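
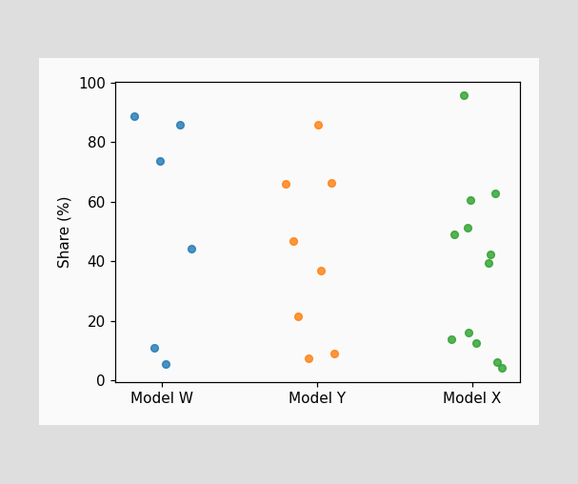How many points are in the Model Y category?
Counting the markers in the Model Y column gives 8.

8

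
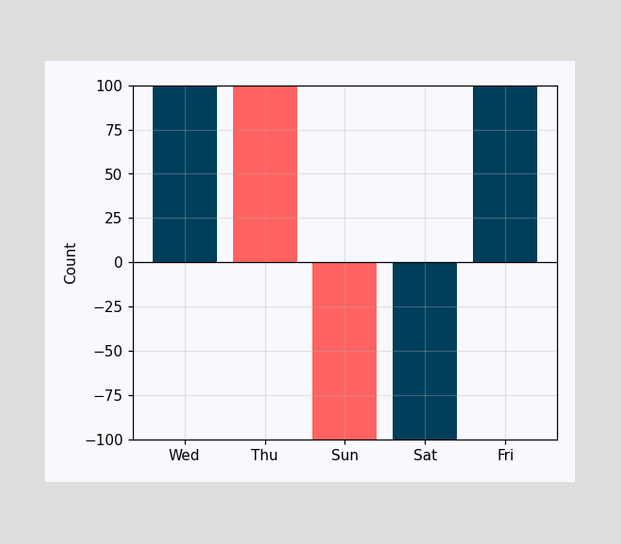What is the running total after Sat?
0

After Sat the running total reaches 0.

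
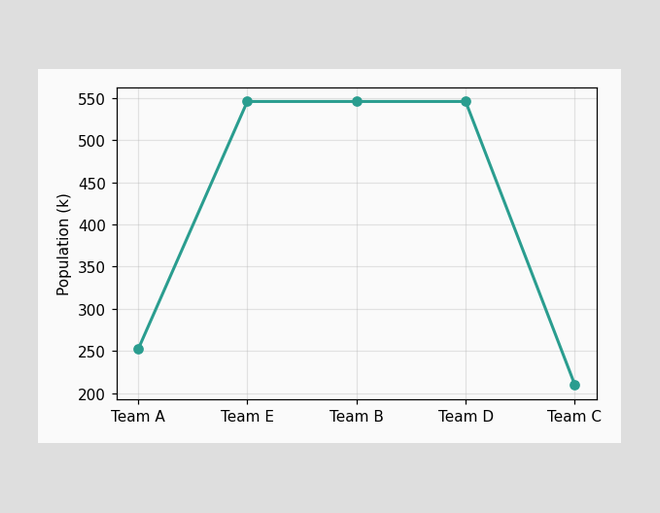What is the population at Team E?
At Team E, the line is at 546k.

546k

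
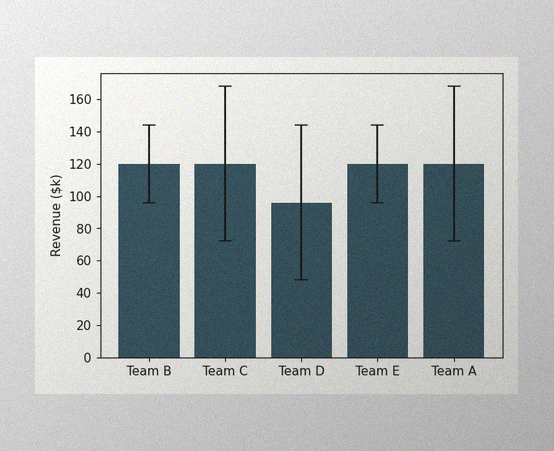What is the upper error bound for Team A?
The image has some photo noise and uneven lighting. The Team A bar's upper whisker reaches $168k.

$168k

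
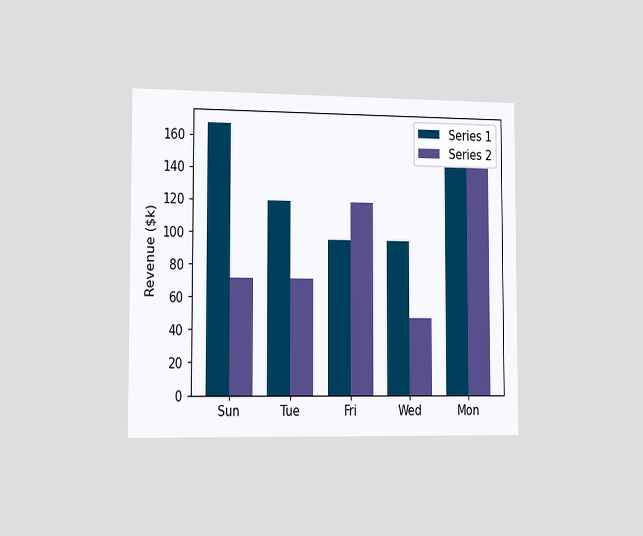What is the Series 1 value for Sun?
$168k

The chart is viewed slightly from the left. The Series 1 bar at Sun reaches $168k on the y-axis.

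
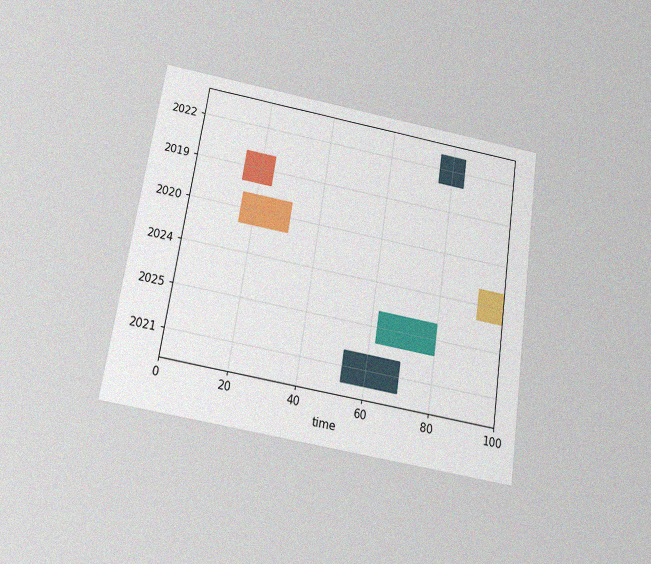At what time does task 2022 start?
76

The chart is tilted about 9° clockwise and viewed slightly from below, with some photo noise. The 2022 bar begins at t=76.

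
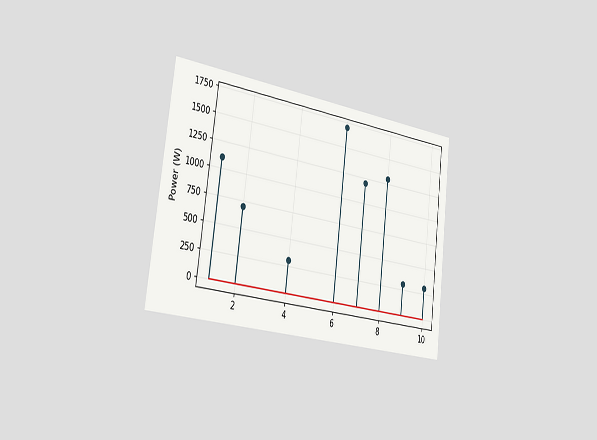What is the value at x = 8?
The chart is tilted about 7° clockwise and viewed slightly from the left. The stem at x=8 reaches 1300W.

1300W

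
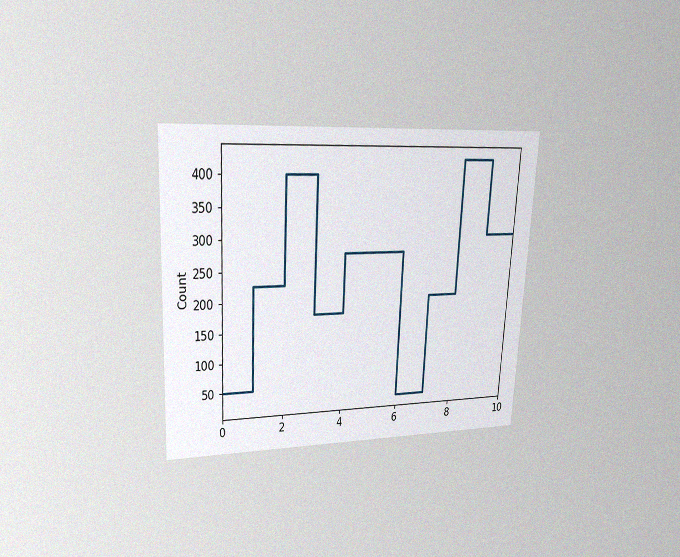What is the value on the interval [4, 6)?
275

The chart is tilted about 3° clockwise and viewed at a slight angle, with some photo noise. On [4, 6) the step sits at 275.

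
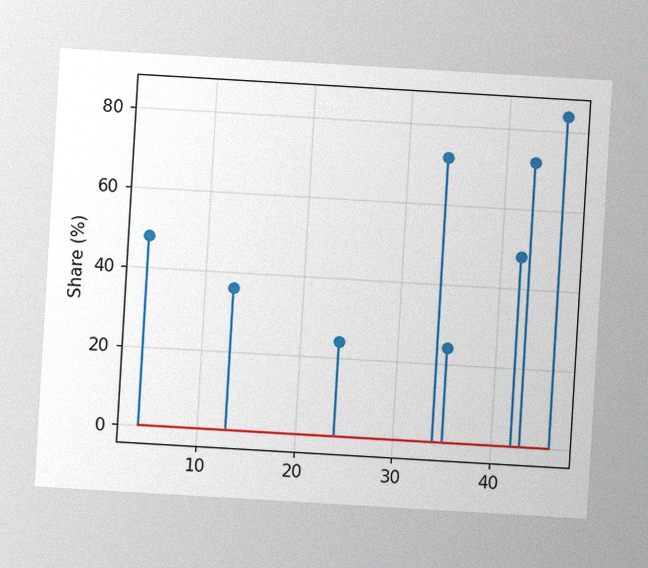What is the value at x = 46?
84%

The chart is tilted about 3° clockwise, with some photo noise. The stem at x=46 reaches 84%.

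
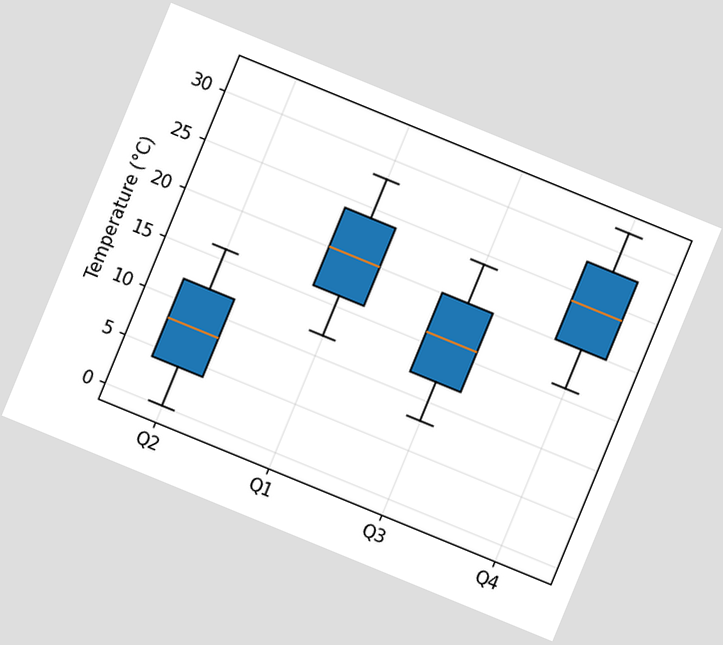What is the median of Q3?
The chart is tilted about 22° clockwise. The median line in the Q3 box sits at 16°C.

16°C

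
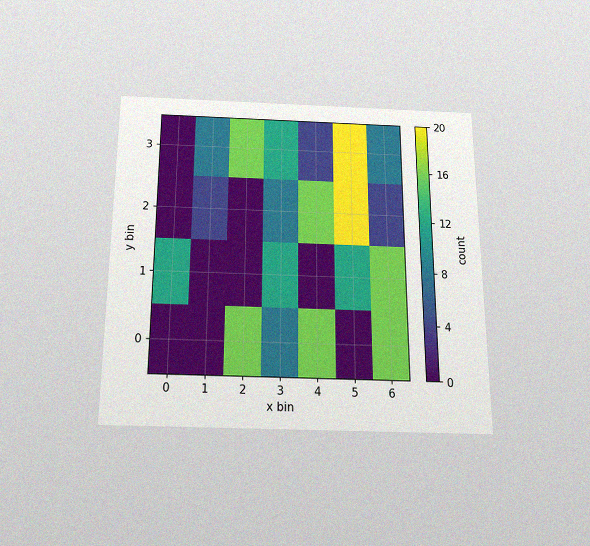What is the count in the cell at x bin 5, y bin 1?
The chart is viewed slightly from below, with some photo noise. Matching the cell (5, 1) against the colorbar gives 12.

12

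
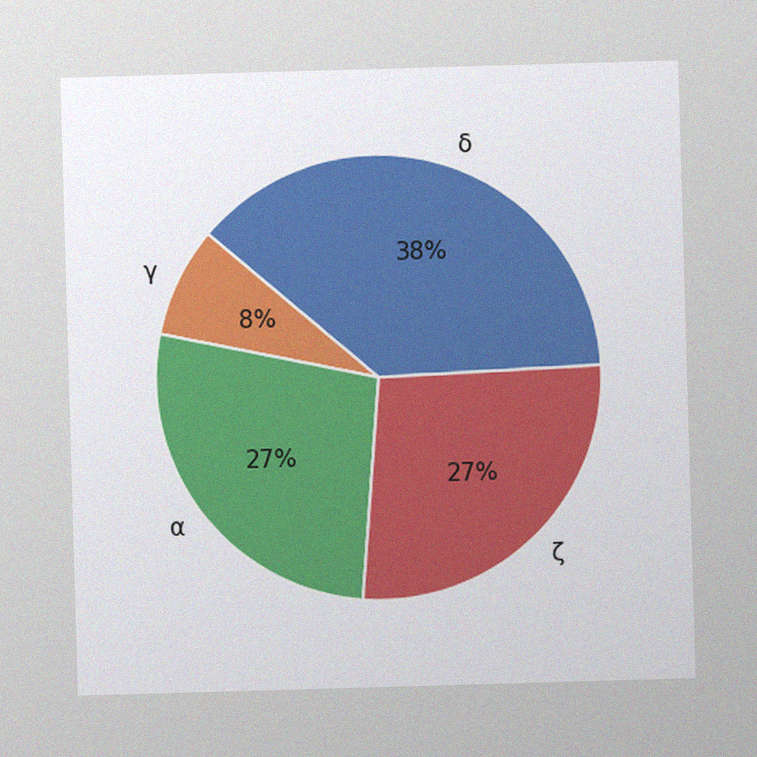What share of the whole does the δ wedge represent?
The image has some photo noise and uneven lighting. The δ slice takes up 38% of the pie.

38%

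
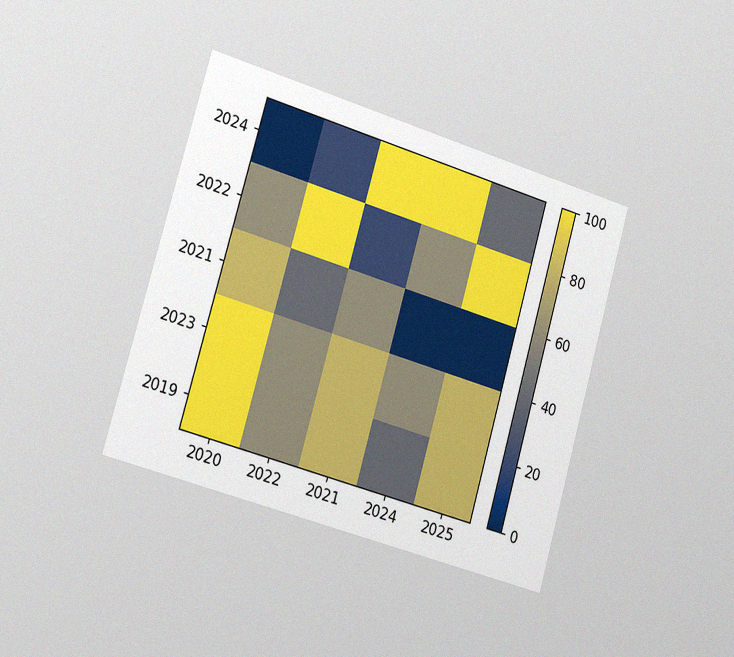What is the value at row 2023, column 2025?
The chart is tilted about 16° clockwise and viewed slightly from the left, with some photo noise. Matching cell (2023, 2025) against the colorbar gives 80.

80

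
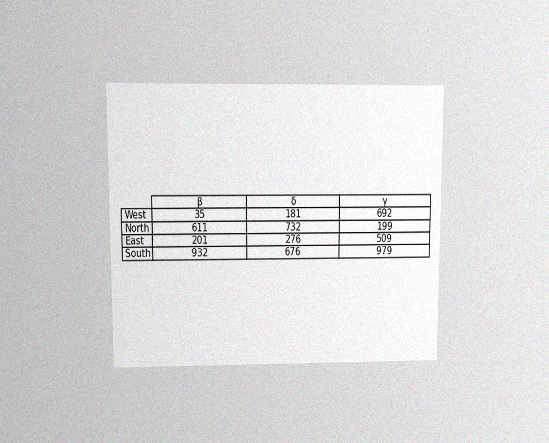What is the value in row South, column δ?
The chart is viewed at a slight angle, with some photo noise. The (South, δ) cell reads 676.

676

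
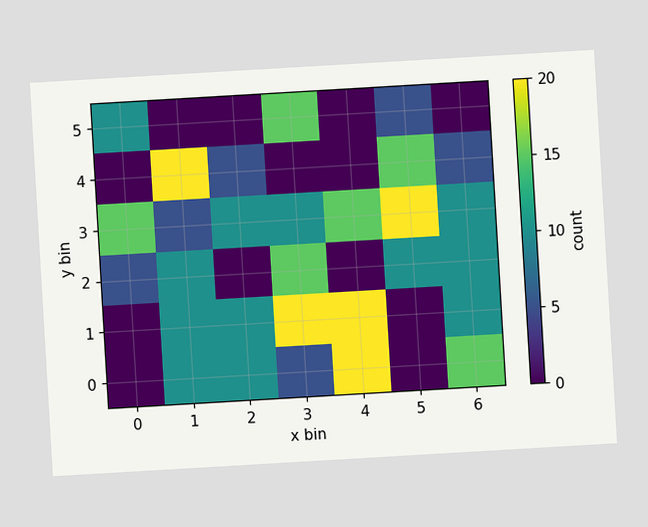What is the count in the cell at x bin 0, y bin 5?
The chart is tilted about 3° counter-clockwise. Matching the cell (0, 5) against the colorbar gives 10.

10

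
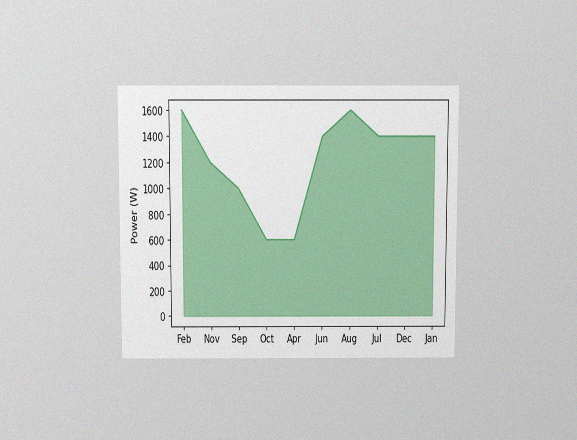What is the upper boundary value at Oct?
600W

The chart is viewed slightly from above, with some photo noise. At Oct the upper boundary is at 600W.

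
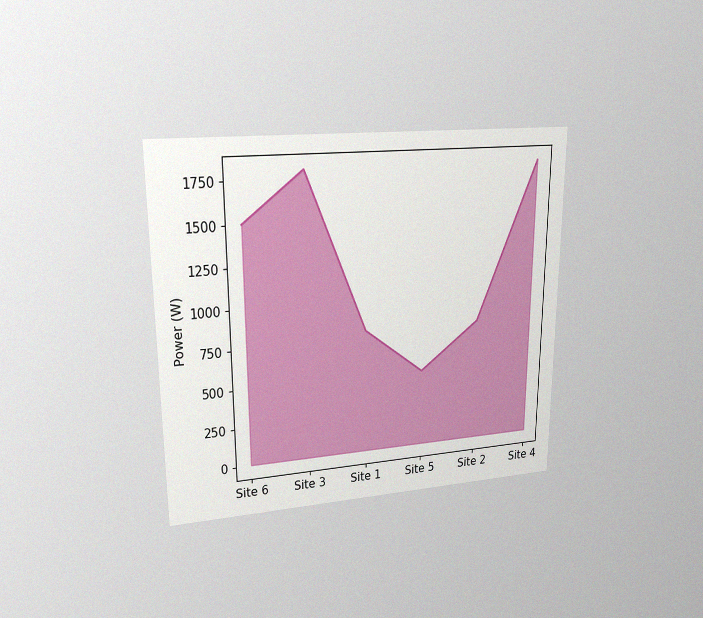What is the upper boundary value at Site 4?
1800W

The chart is viewed at a slight angle, with some photo noise. At Site 4 the upper boundary is at 1800W.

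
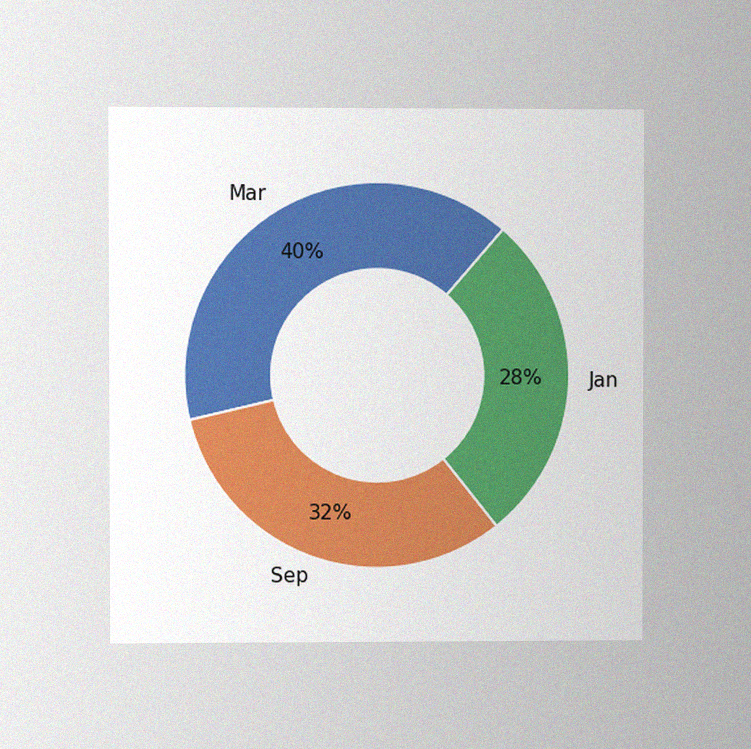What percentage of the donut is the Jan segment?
28%

The chart is viewed at a slight angle, with some photo noise. The Jan segment takes up 28% of the ring.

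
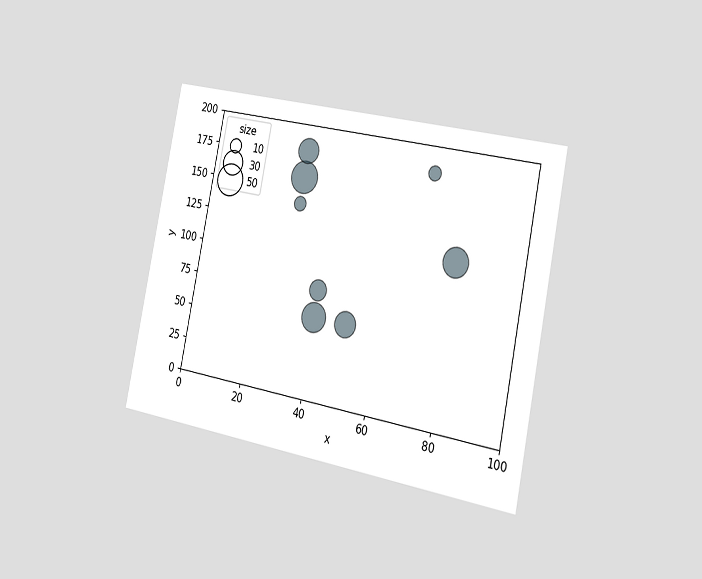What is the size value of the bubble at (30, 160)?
50

The chart is tilted about 11° clockwise and viewed slightly from the right. Matching the bubble at (30, 160) against the size legend gives 50.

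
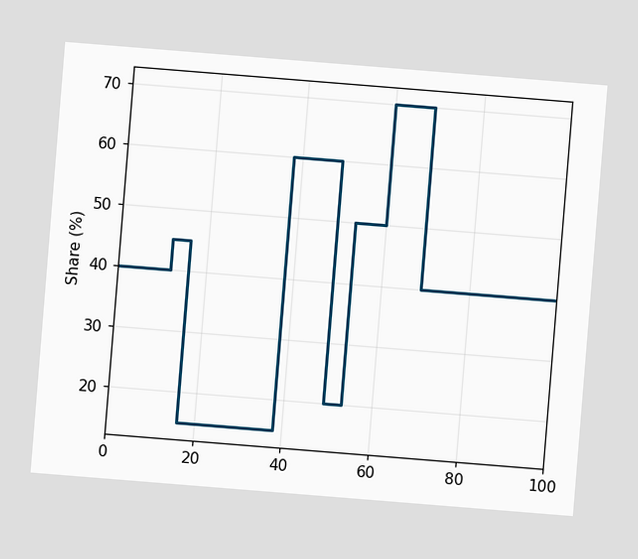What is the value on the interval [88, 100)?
40%

The chart is tilted about 5° clockwise. On [88, 100) the step sits at 40%.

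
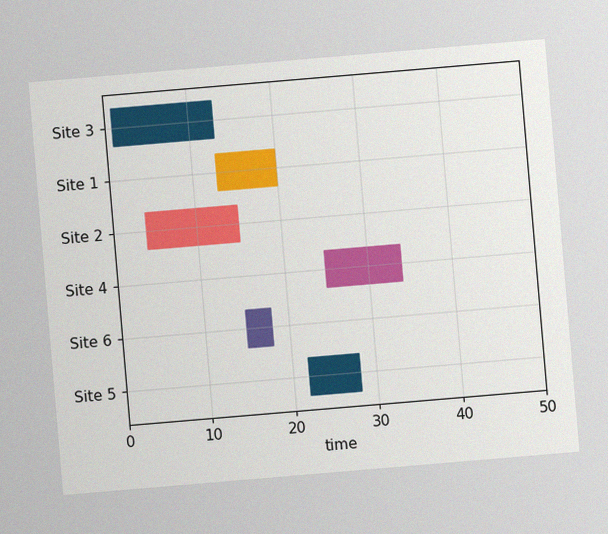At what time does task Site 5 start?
22

The chart is tilted about 5° counter-clockwise, with some photo noise. The Site 5 bar begins at t=22.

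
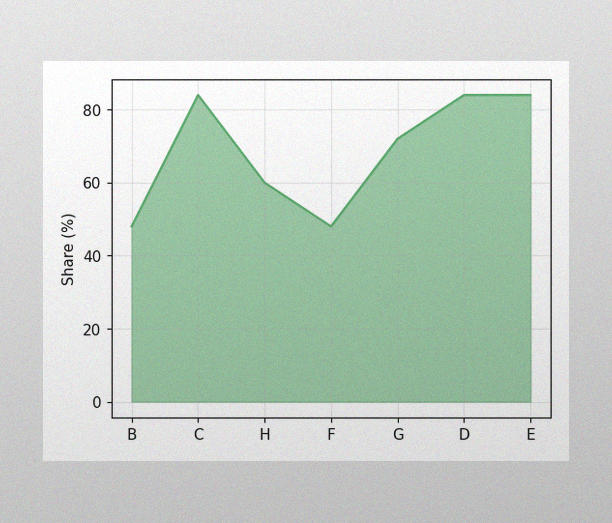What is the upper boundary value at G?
72%

The image has some photo noise and uneven lighting. At G the upper boundary is at 72%.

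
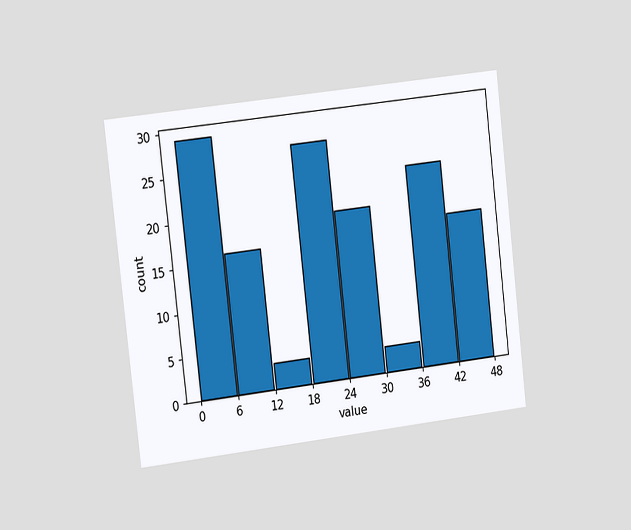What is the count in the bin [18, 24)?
27

The chart is tilted about 7° counter-clockwise and viewed slightly from the left. The [18, 24) bin has height 27.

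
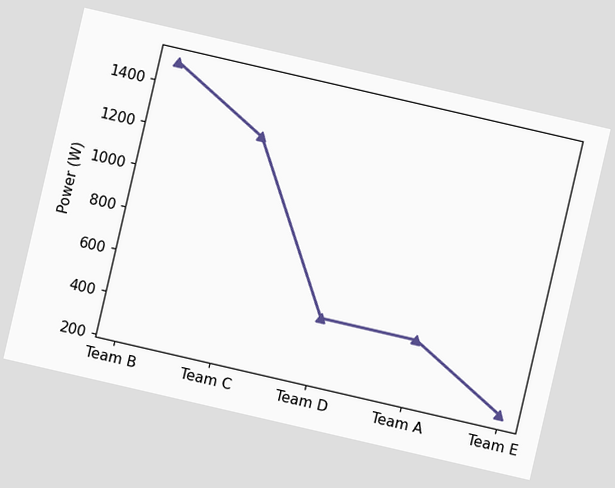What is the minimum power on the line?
The chart is tilted about 13° clockwise. The lowest point is at Team E, and reading across to the y-axis gives 250W.

250W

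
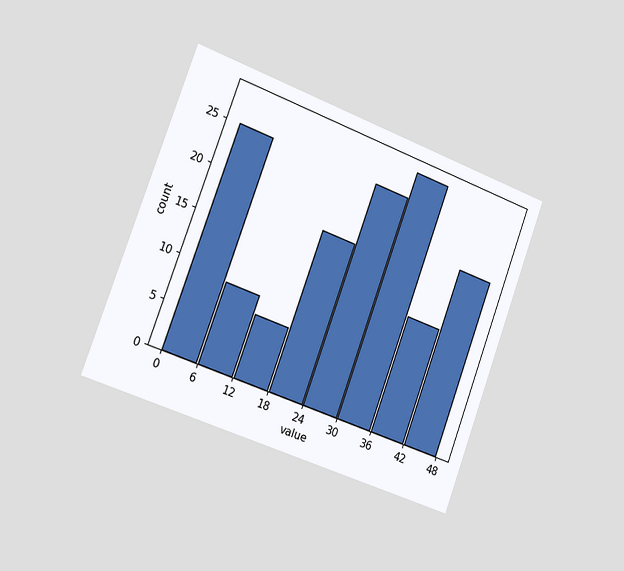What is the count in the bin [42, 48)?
20

The chart is tilted about 20° clockwise and viewed slightly from the left. The [42, 48) bin has height 20.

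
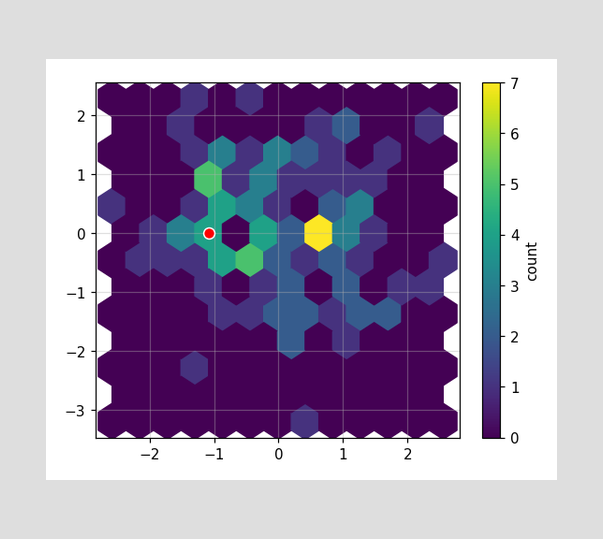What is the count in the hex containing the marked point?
4

The marked hex reads 4 on the colorbar.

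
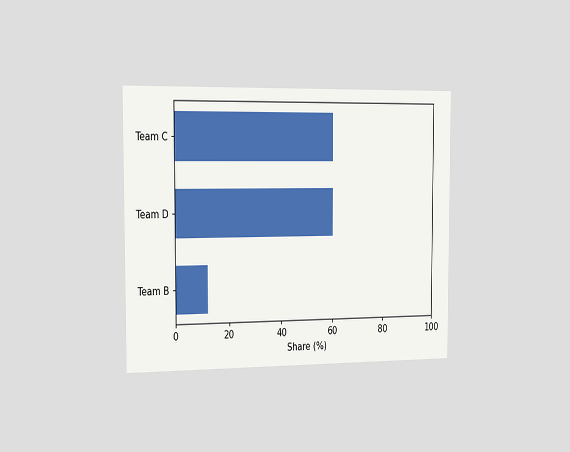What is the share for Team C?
60%

The chart is viewed slightly from the left. Reading along the chart's x-axis, the Team C bar reaches 60%.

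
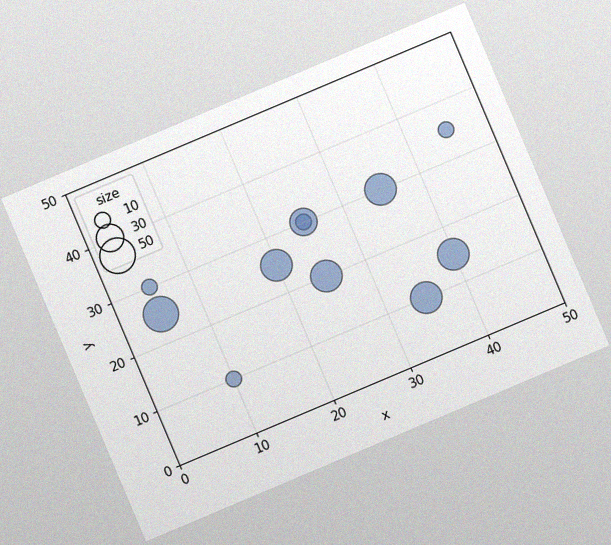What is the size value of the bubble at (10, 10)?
The chart is tilted about 23° counter-clockwise, with some photo noise. Matching the bubble at (10, 10) against the size legend gives 10.

10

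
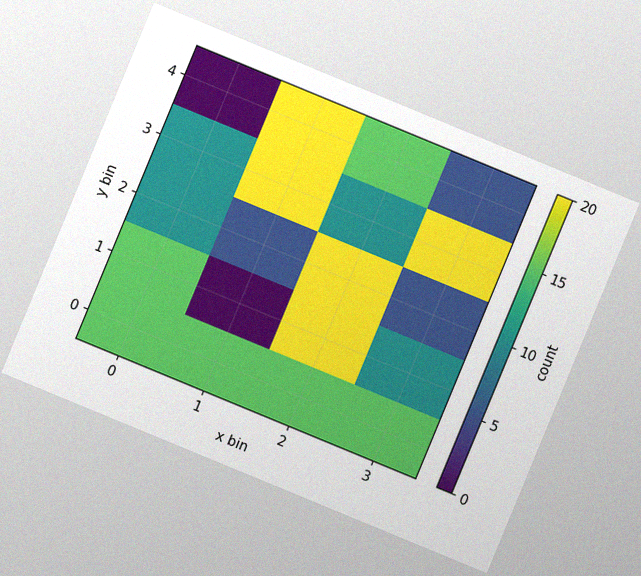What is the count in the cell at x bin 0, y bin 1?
The chart is tilted about 22° clockwise, with some photo noise. Matching the cell (0, 1) against the colorbar gives 15.

15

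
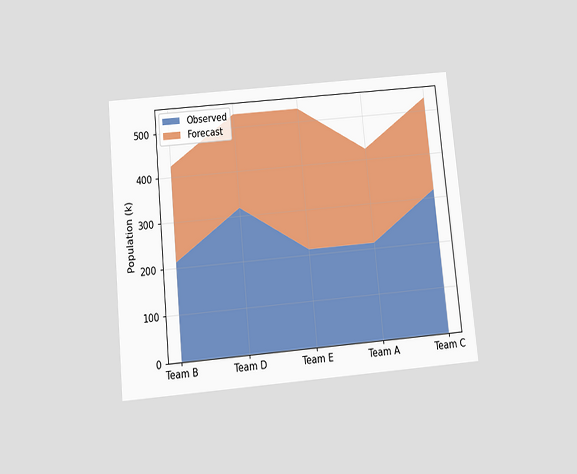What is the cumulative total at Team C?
The chart is tilted about 5° counter-clockwise and viewed slightly from below. The stacked total at Team C reaches 530k.

530k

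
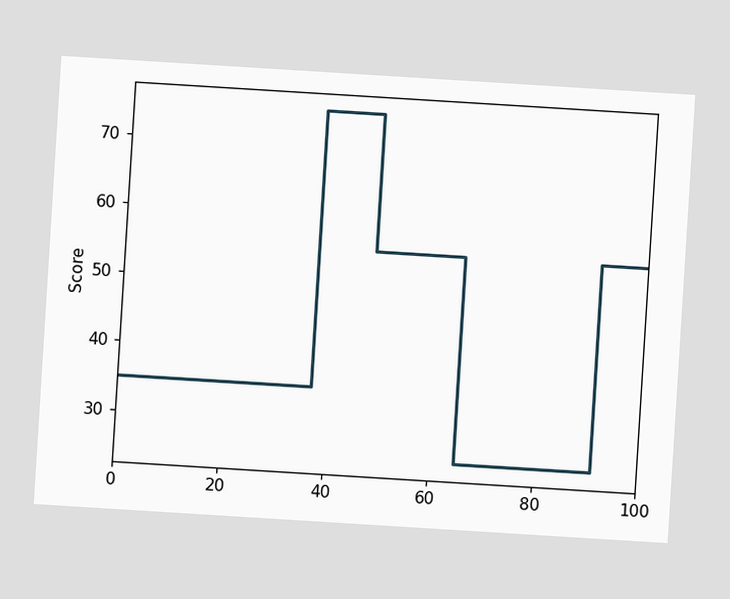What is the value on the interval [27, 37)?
The chart is tilted about 4° clockwise. On [27, 37) the step sits at 35.

35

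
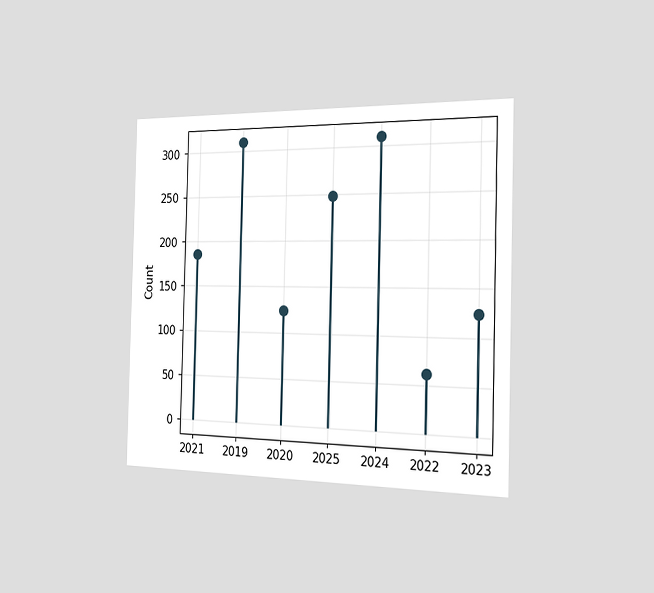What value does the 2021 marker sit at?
186

The chart is viewed slightly from the right. The 2021 marker sits at 186.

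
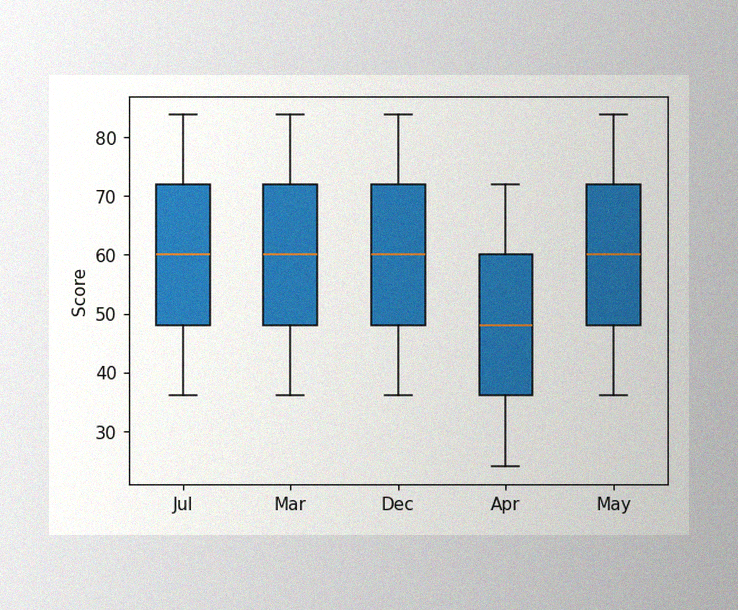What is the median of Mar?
The image has some photo noise and uneven lighting. The median line in the Mar box sits at 60.

60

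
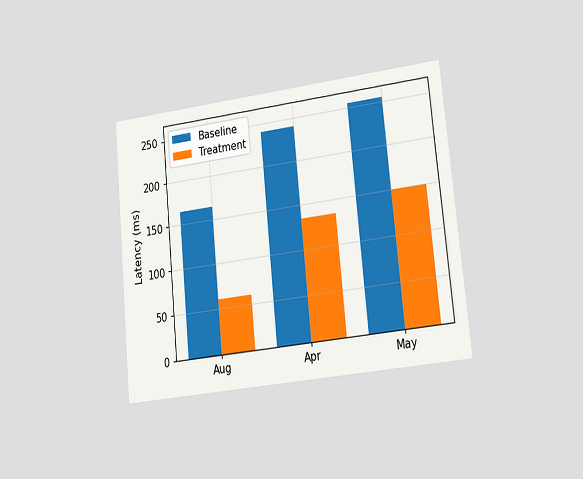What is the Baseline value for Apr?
The chart is tilted about 6° counter-clockwise and viewed slightly from the right. The Baseline bar at Apr reaches 240ms on the y-axis.

240ms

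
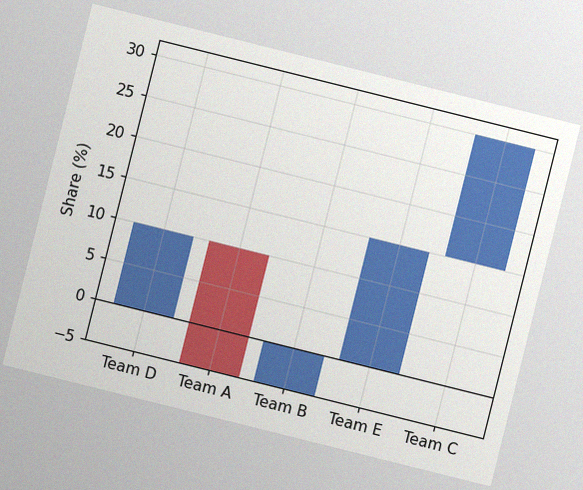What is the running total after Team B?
0%

The chart is tilted about 14° clockwise, with some photo noise. After Team B the running total reaches 0%.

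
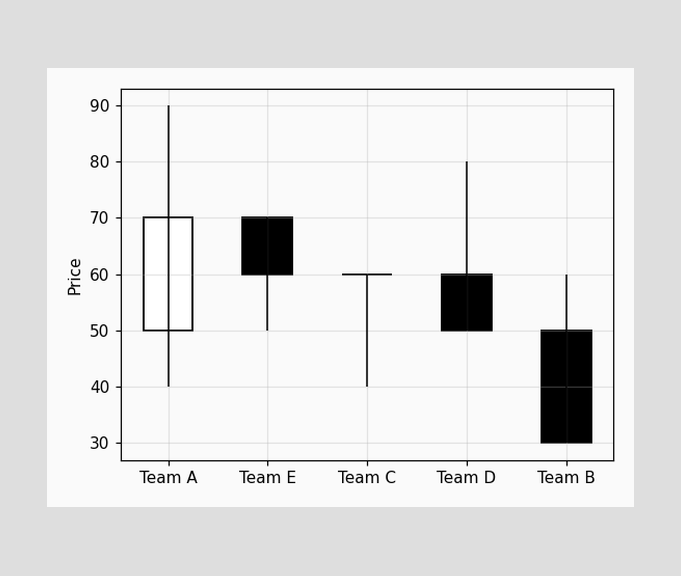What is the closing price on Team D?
The Team D candle closes at 50.

50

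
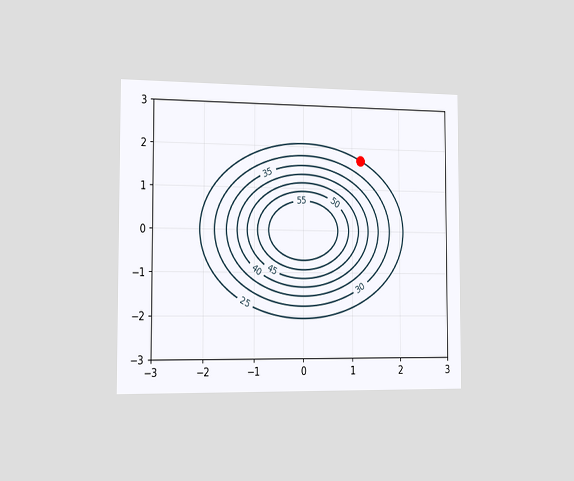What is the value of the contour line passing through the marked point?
The chart is viewed slightly from the left. The marked point sits on the contour labelled 25.

25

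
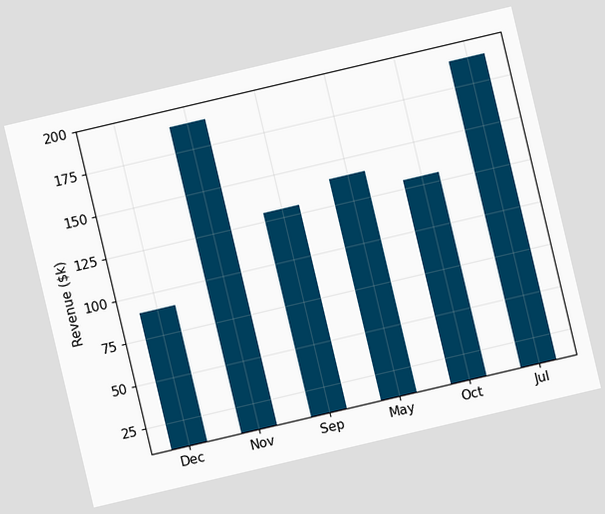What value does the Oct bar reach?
$130k

The chart is tilted about 13° counter-clockwise. Reading along the chart's y-axis, the Oct bar reaches $130k.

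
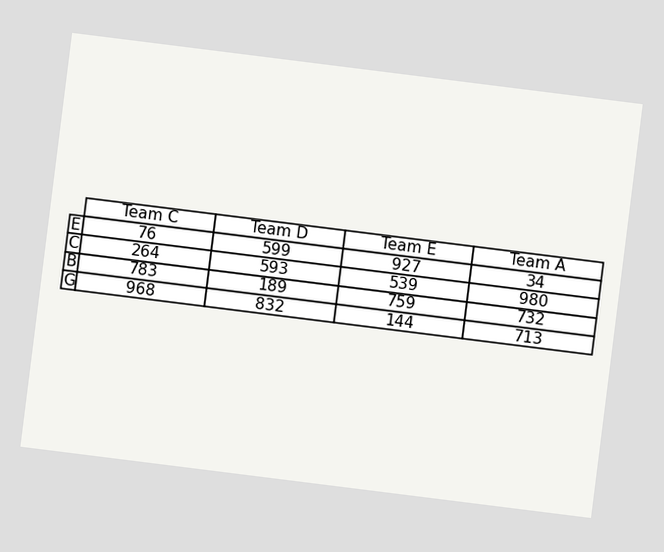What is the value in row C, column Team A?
980

The chart is tilted about 7° clockwise. The (C, Team A) cell reads 980.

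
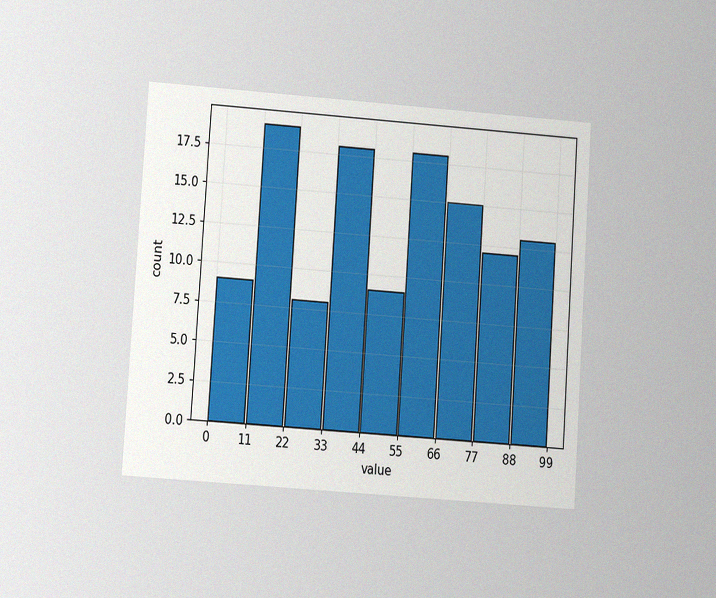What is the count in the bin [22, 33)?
8

The chart is tilted about 4° clockwise and viewed at a slight angle, with some photo noise. The [22, 33) bin has height 8.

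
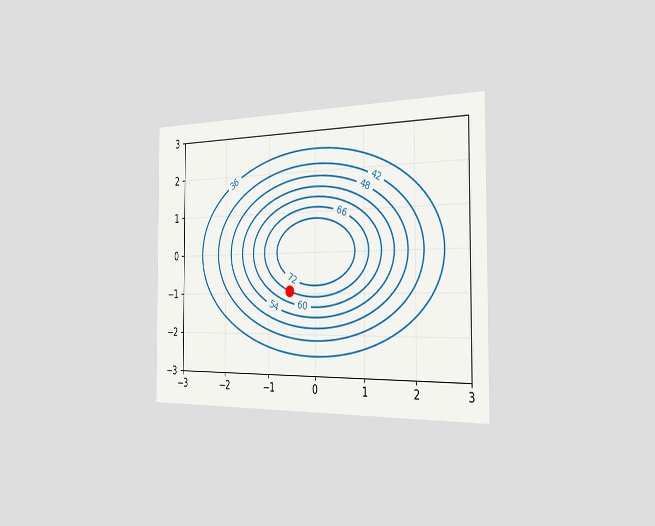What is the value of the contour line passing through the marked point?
The chart is viewed slightly from the right. The marked point sits on the contour labelled 66.

66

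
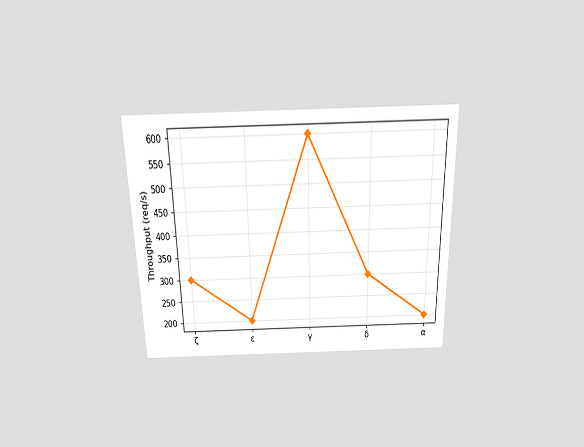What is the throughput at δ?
The chart is viewed slightly from above. At δ, the line is at 300req/s.

300req/s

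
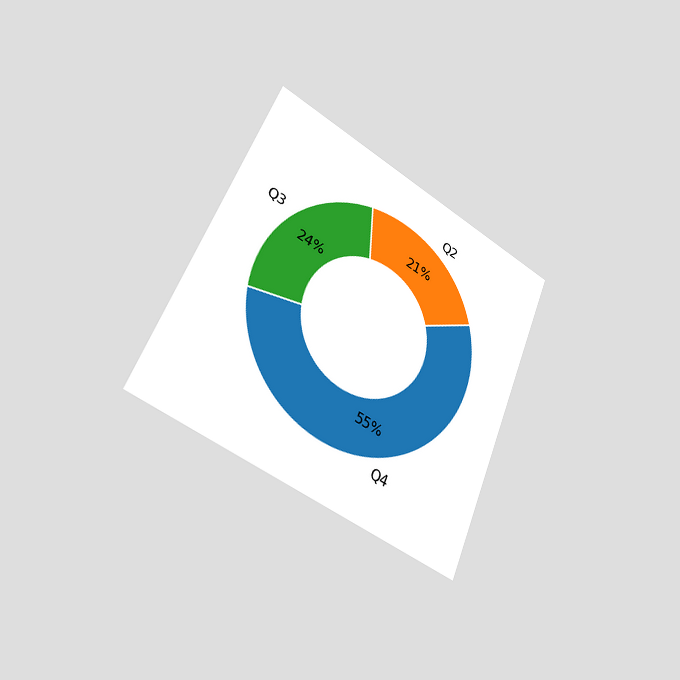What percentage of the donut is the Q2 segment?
21%

The chart is tilted about 23° clockwise and viewed slightly from the left. The Q2 segment takes up 21% of the ring.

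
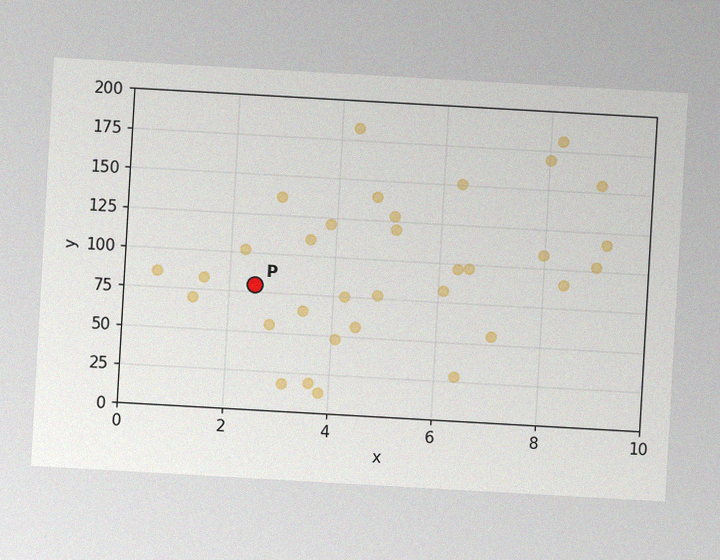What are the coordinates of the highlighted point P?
The chart is tilted about 3° clockwise, with some photo noise. Following the gridlines from P to each axis, P sits at (2.5, 80).

(2.5, 80)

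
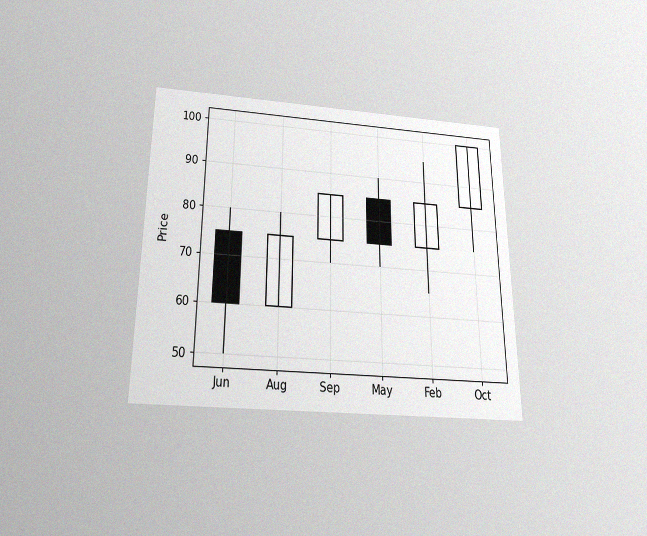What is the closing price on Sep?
85

The chart is viewed slightly from below, with some photo noise. The Sep candle closes at 85.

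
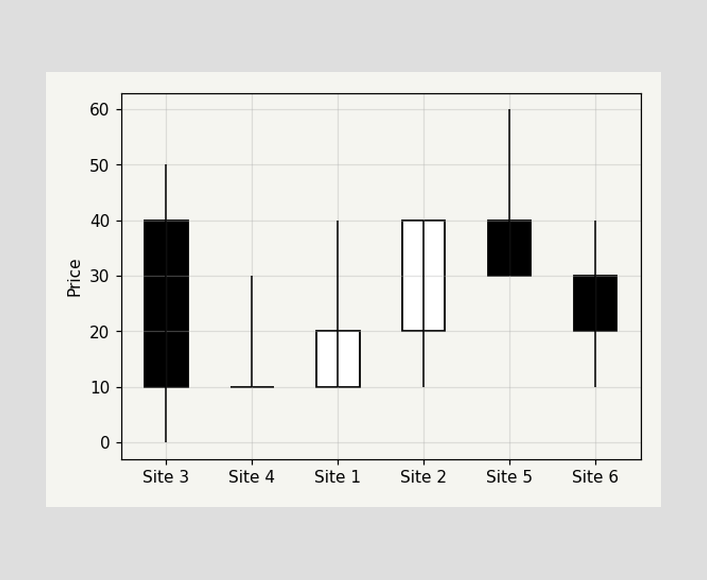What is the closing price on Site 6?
The Site 6 candle closes at 20.

20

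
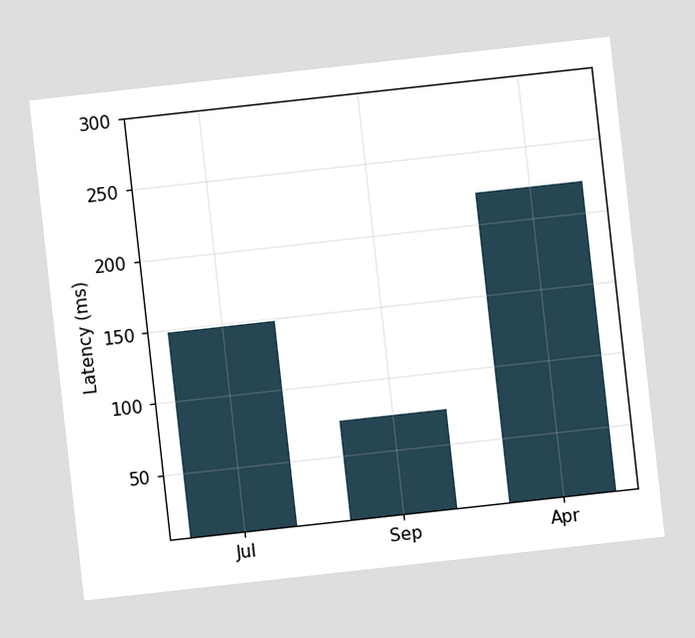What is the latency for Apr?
The chart is tilted about 6° counter-clockwise. Reading along the chart's y-axis, the Apr bar reaches 222ms.

222ms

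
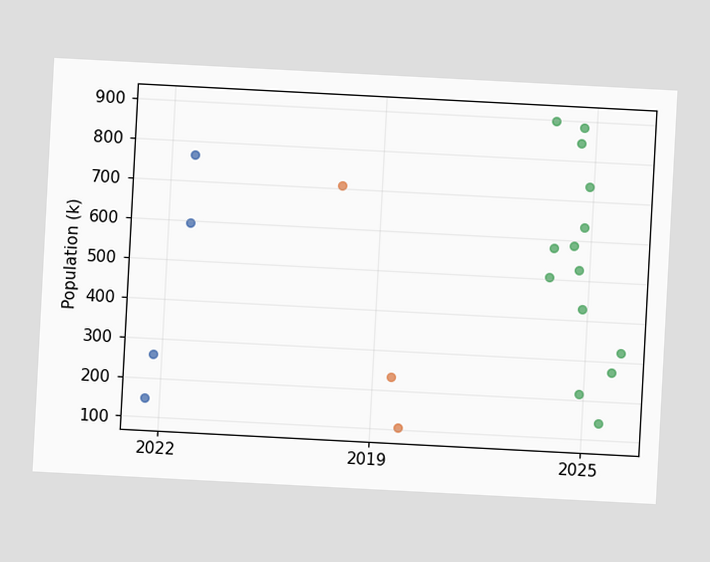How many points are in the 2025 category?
The chart is tilted about 3° clockwise. Counting the markers in the 2025 column gives 14.

14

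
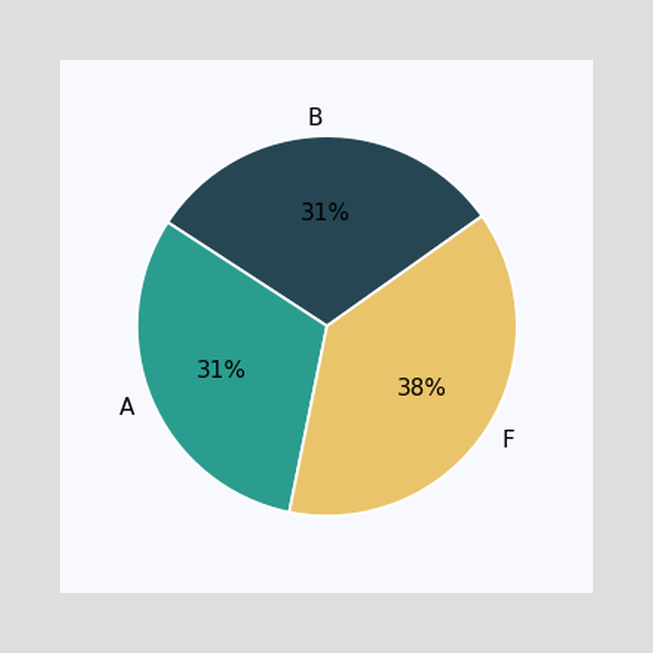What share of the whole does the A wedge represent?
The A slice takes up 31% of the pie.

31%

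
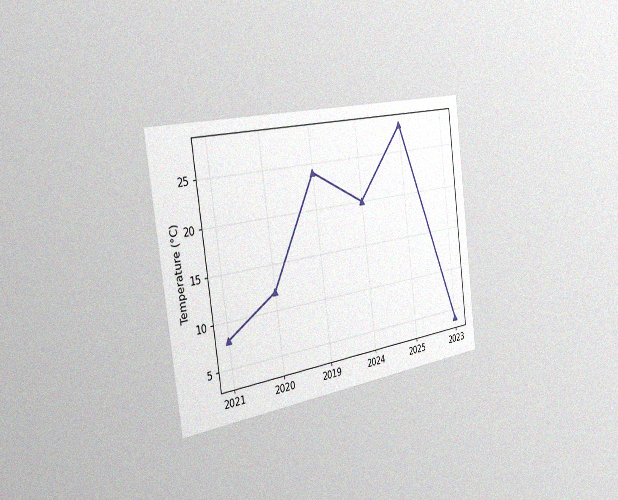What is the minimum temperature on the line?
The chart is tilted about 8° counter-clockwise and viewed slightly from the left, with some photo noise. The lowest point is at 2023, and reading across to the y-axis gives 4°C.

4°C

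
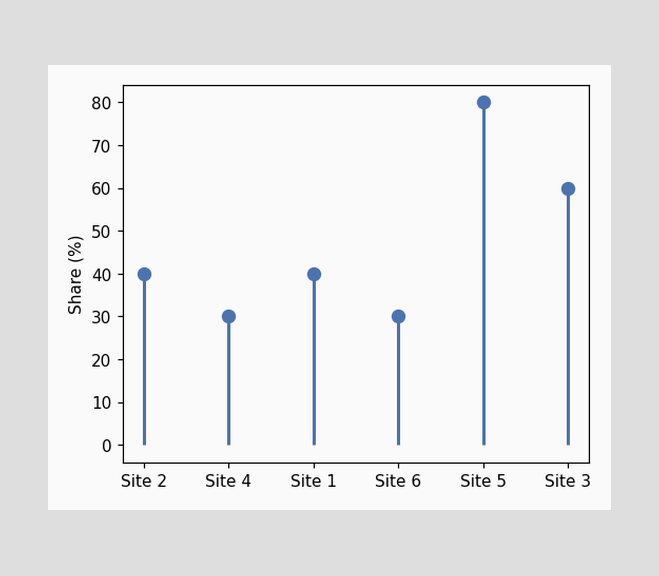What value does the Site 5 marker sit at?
80%

The Site 5 marker sits at 80%.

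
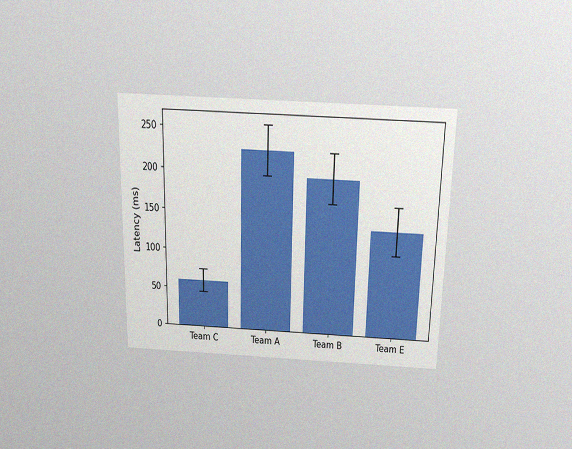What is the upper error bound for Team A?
255ms

The chart is viewed slightly from above, with some photo noise. The Team A bar's upper whisker reaches 255ms.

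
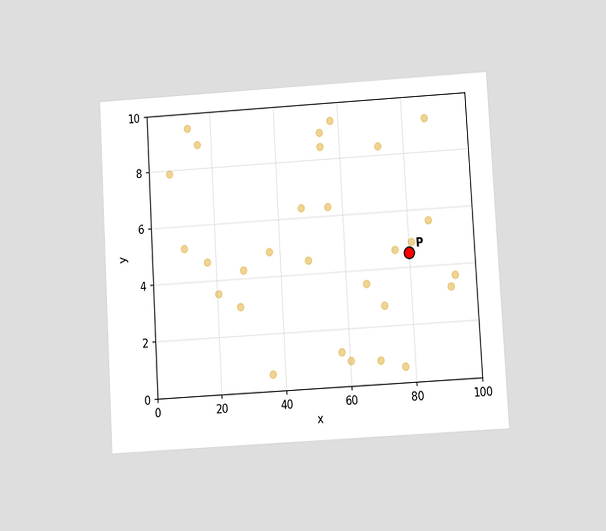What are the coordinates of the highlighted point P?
The chart is tilted about 3° counter-clockwise and viewed slightly from below. Following the gridlines from P to each axis, P sits at (80, 4.5).

(80, 4.5)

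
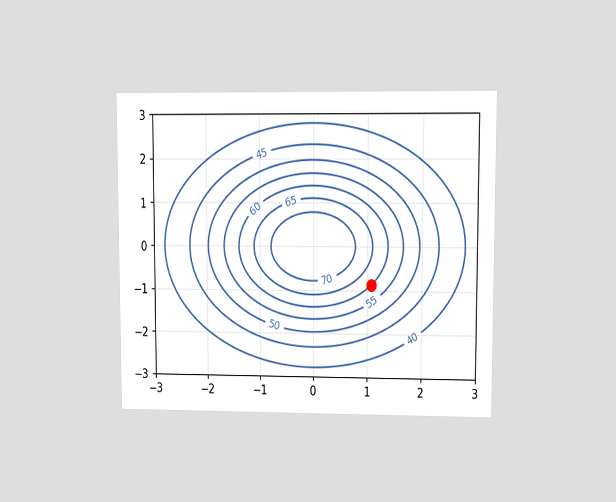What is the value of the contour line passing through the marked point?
60

The chart is viewed at a slight angle. The marked point sits on the contour labelled 60.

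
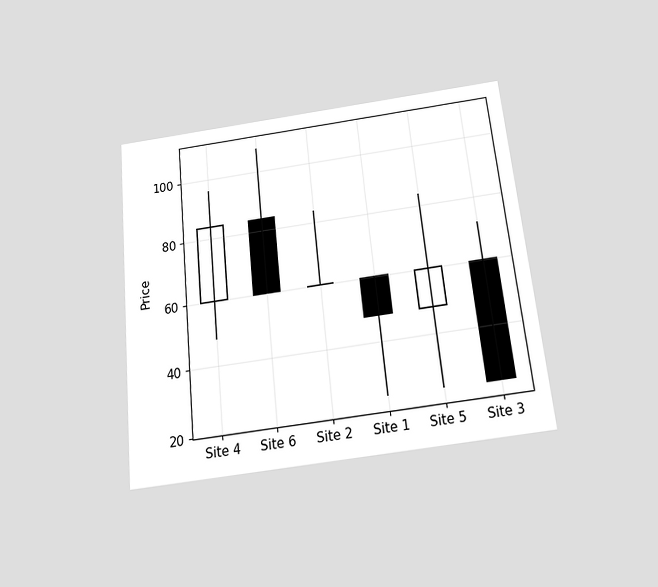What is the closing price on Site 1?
The chart is tilted about 6° counter-clockwise and viewed slightly from below. The Site 1 candle closes at 48.

48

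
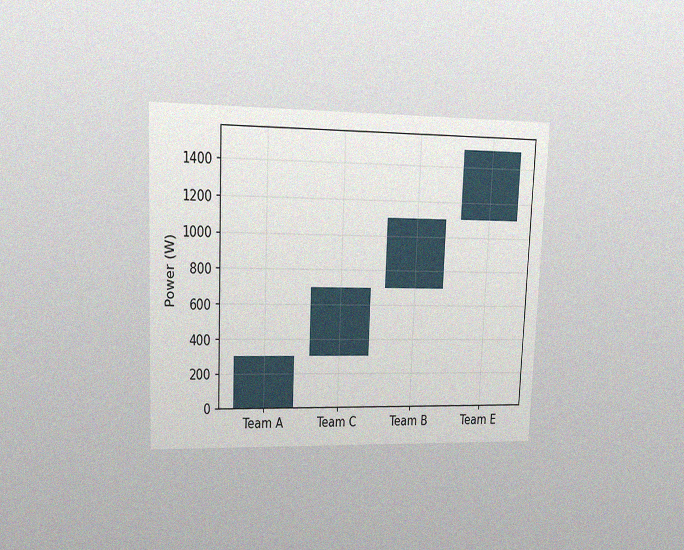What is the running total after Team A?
The chart is tilted about 2° clockwise and viewed at a slight angle, with some photo noise. After Team A the running total reaches 300W.

300W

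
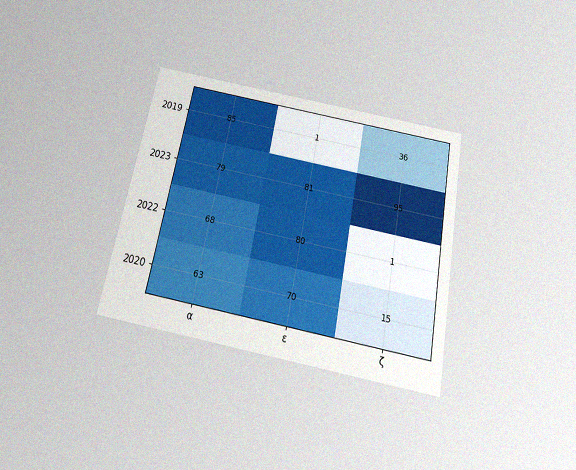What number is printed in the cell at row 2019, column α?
85

The chart is tilted about 11° clockwise and viewed slightly from below, with some photo noise. The (2019, α) cell reads 85.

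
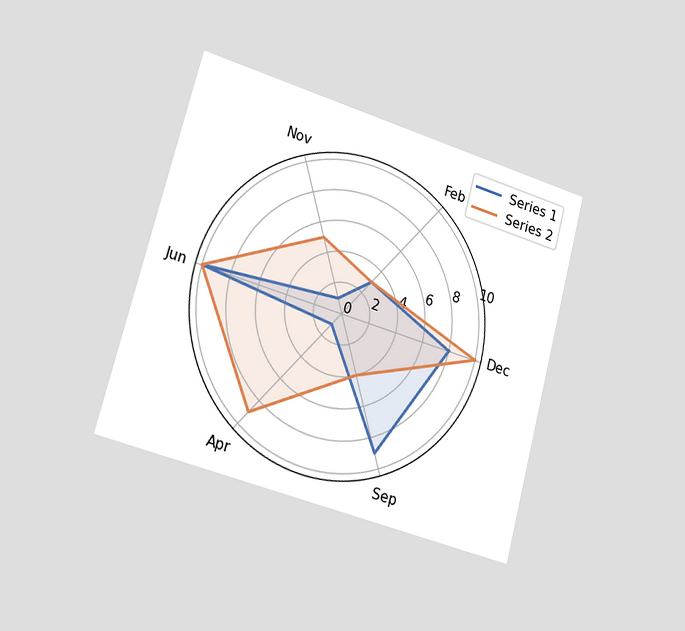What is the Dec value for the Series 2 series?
10

The chart is tilted about 15° clockwise and viewed slightly from the left. On the Dec axis, Series 2 reaches 10.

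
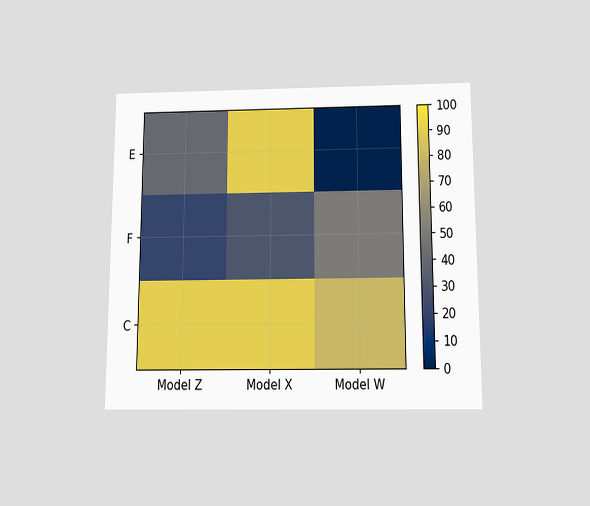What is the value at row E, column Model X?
90

The chart is viewed slightly from below. Matching cell (E, Model X) against the colorbar gives 90.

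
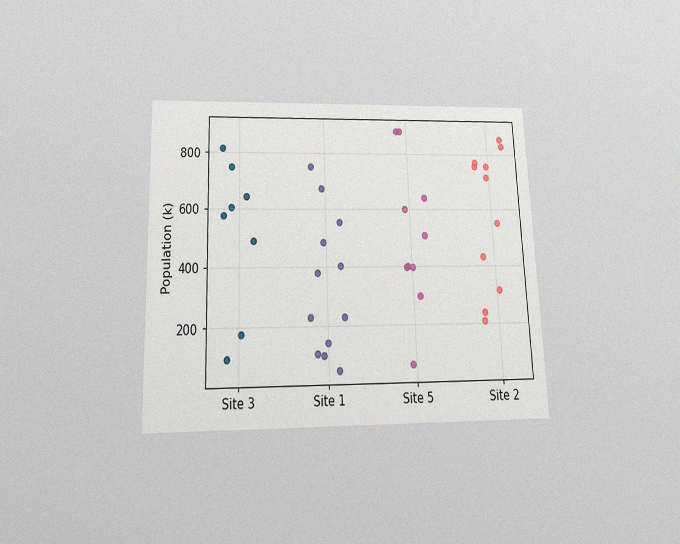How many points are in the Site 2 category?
The chart is tilted about 2° counter-clockwise and viewed slightly from below, with some photo noise. Counting the markers in the Site 2 column gives 11.

11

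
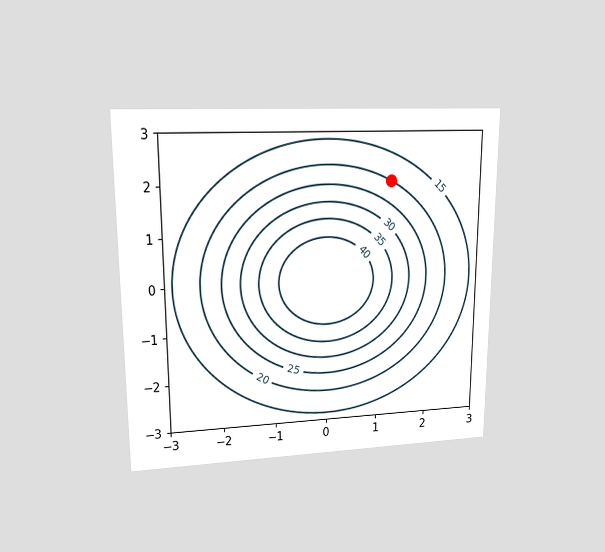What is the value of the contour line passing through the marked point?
20

The chart is viewed at a slight angle. The marked point sits on the contour labelled 20.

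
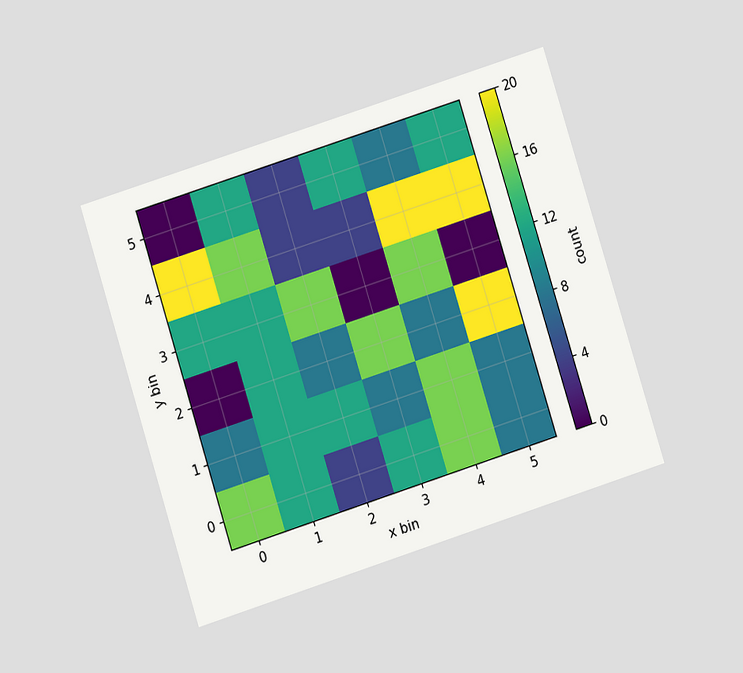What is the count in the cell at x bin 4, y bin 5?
The chart is tilted about 18° counter-clockwise and viewed at a slight angle. Matching the cell (4, 5) against the colorbar gives 8.

8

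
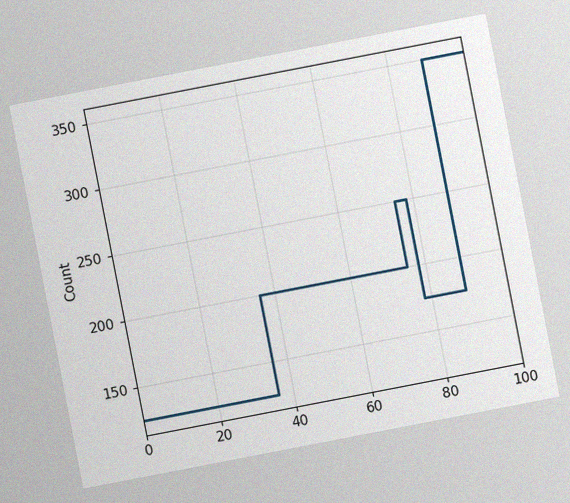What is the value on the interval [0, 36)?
The chart is tilted about 11° counter-clockwise, with some photo noise. On [0, 36) the step sits at 125.

125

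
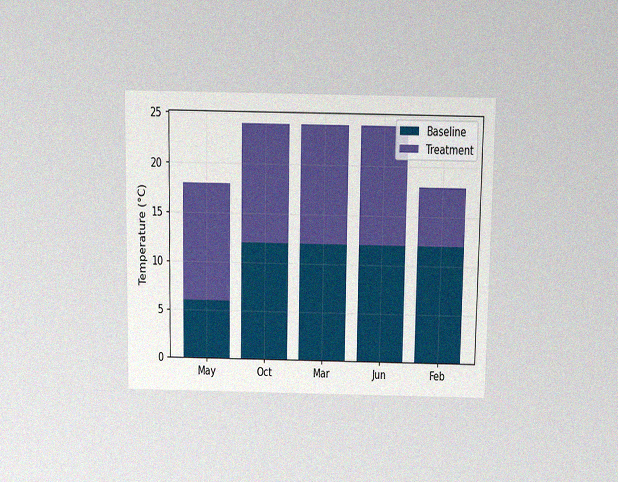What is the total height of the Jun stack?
The chart is viewed slightly from above, with some photo noise. The Jun stack's top reaches 24°C on the y-axis.

24°C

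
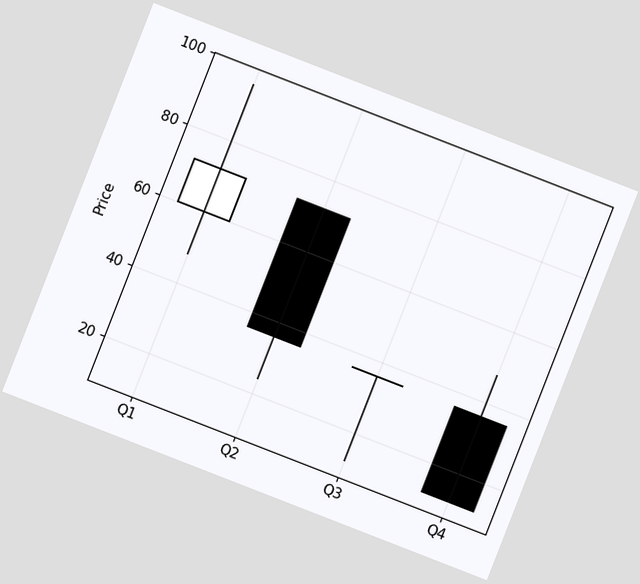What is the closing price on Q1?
The chart is tilted about 21° clockwise. The Q1 candle closes at 72.

72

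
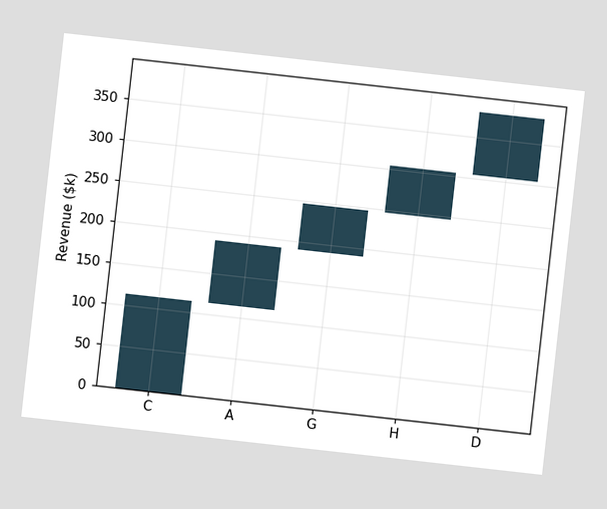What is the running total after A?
The chart is tilted about 6° clockwise. After A the running total reaches $190k.

$190k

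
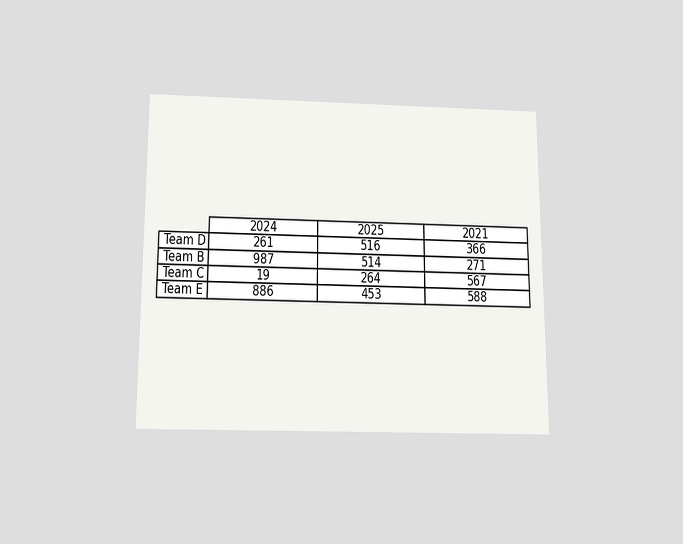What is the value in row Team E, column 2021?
The chart is viewed slightly from below. The (Team E, 2021) cell reads 588.

588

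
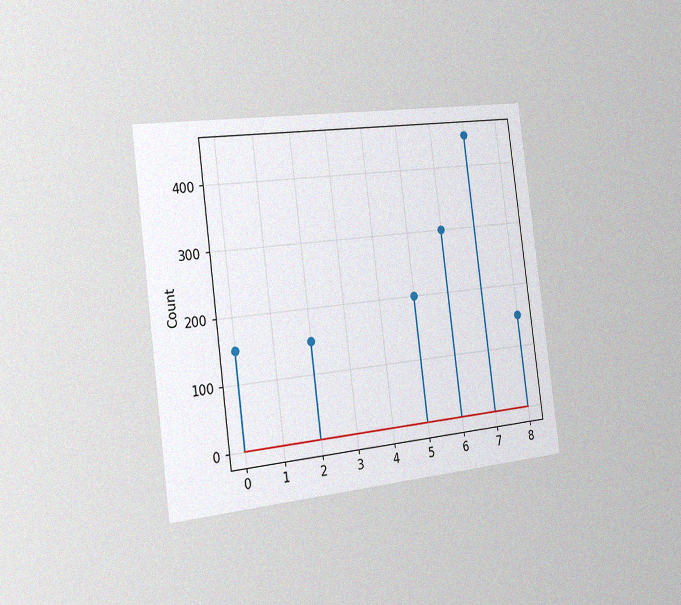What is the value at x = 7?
The chart is tilted about 7° counter-clockwise and viewed slightly from the left, with some photo noise. The stem at x=7 reaches 450.

450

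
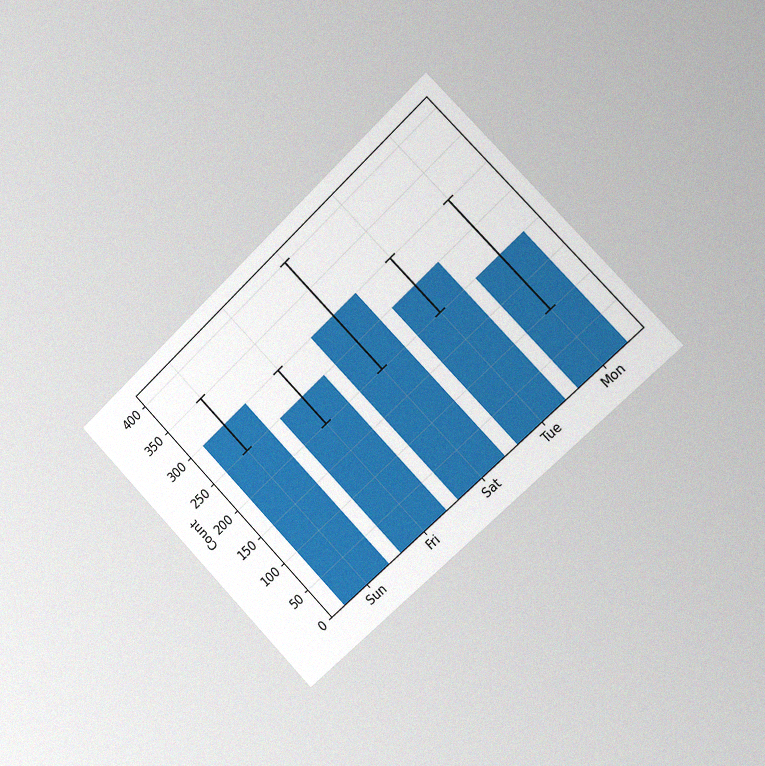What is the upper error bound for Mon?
The chart is tilted about 44° counter-clockwise and viewed slightly from the right, with some photo noise. The Mon bar's upper whisker reaches 300.

300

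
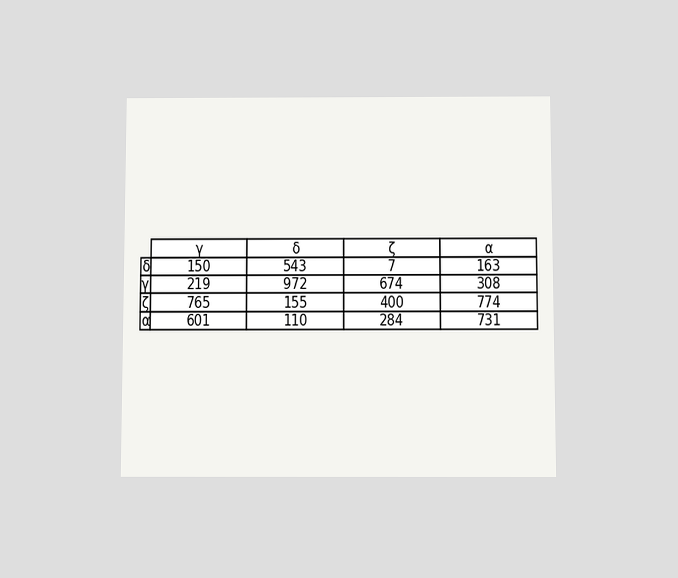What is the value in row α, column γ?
The chart is viewed slightly from below. The (α, γ) cell reads 601.

601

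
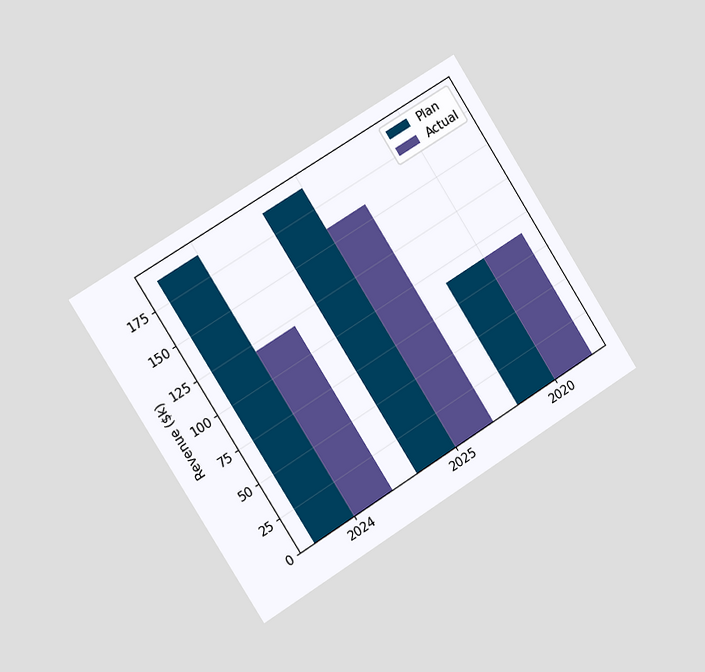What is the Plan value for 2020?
The chart is tilted about 32° counter-clockwise and viewed slightly from the left. The Plan bar at 2020 reaches $90k on the y-axis.

$90k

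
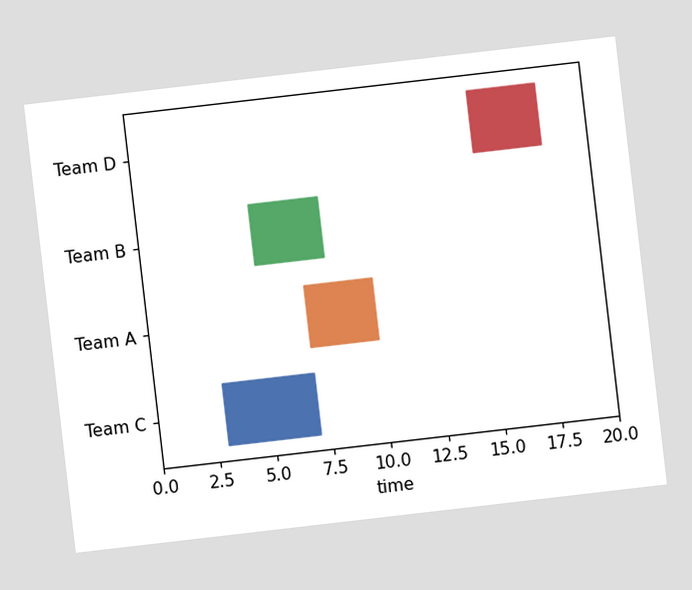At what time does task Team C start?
3

The chart is tilted about 7° counter-clockwise. The Team C bar begins at t=3.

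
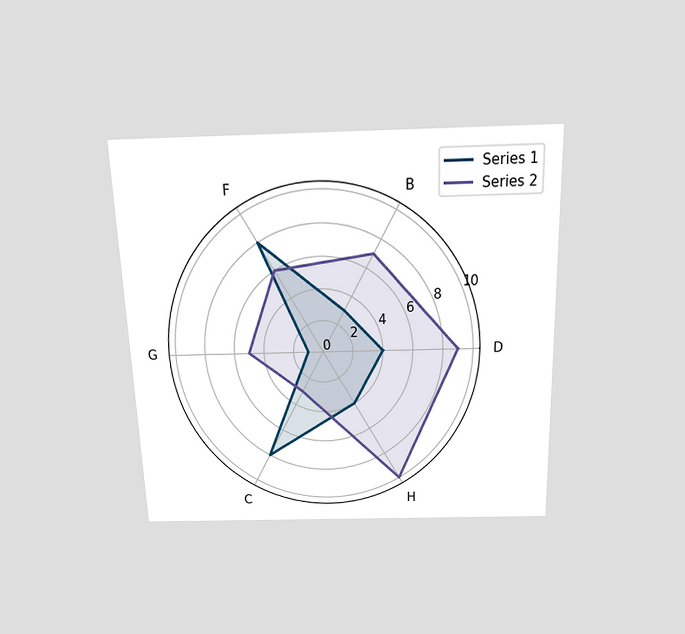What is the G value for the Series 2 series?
5

The chart is viewed slightly from above. On the G axis, Series 2 reaches 5.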